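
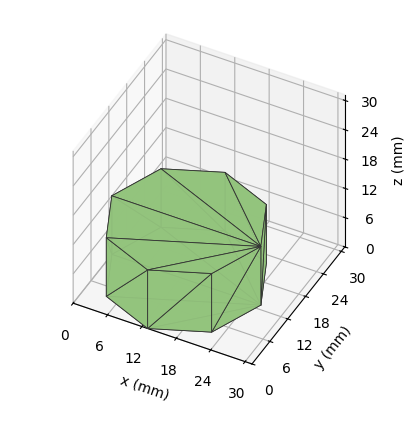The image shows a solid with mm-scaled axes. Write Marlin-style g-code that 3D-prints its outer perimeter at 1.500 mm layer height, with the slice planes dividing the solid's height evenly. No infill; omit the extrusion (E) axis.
Reading the render: the shape is a regular 8-sided prism (a cylinder approximated with 8 flat sides), circumscribed radius ≈ 13 mm, height ≈ 12 mm (dimensions read to the nearest mm from the axis ticks). For the g-code, the solid's height is divided into equal slices at the stated Δz and each level perimeter traced with G1 moves after a G0 lift.

; perimeter-only toolpath
G21 ; units = mm
G90 ; absolute positioning
G28 ; home
; layer 1
G0 Z1.500
G0 X26.000 Y13.000
G1 X22.192 Y22.192
G1 X13.000 Y26.000
G1 X3.808 Y22.192
G1 X0.000 Y13.000
G1 X3.808 Y3.808
G1 X13.000 Y0.000
G1 X22.192 Y3.808
G1 X26.000 Y13.000
; layer 2
G0 Z3.000
G0 X26.000 Y13.000
G1 X22.192 Y22.192
G1 X13.000 Y26.000
G1 X3.808 Y22.192
G1 X0.000 Y13.000
G1 X3.808 Y3.808
G1 X13.000 Y0.000
G1 X22.192 Y3.808
G1 X26.000 Y13.000
; layer 3
G0 Z4.500
G0 X26.000 Y13.000
G1 X22.192 Y22.192
G1 X13.000 Y26.000
G1 X3.808 Y22.192
G1 X0.000 Y13.000
G1 X3.808 Y3.808
G1 X13.000 Y0.000
G1 X22.192 Y3.808
G1 X26.000 Y13.000
; layer 4
G0 Z6.000
G0 X26.000 Y13.000
G1 X22.192 Y22.192
G1 X13.000 Y26.000
G1 X3.808 Y22.192
G1 X0.000 Y13.000
G1 X3.808 Y3.808
G1 X13.000 Y0.000
G1 X22.192 Y3.808
G1 X26.000 Y13.000
; layer 5
G0 Z7.500
G0 X26.000 Y13.000
G1 X22.192 Y22.192
G1 X13.000 Y26.000
G1 X3.808 Y22.192
G1 X0.000 Y13.000
G1 X3.808 Y3.808
G1 X13.000 Y0.000
G1 X22.192 Y3.808
G1 X26.000 Y13.000
; layer 6
G0 Z9.000
G0 X26.000 Y13.000
G1 X22.192 Y22.192
G1 X13.000 Y26.000
G1 X3.808 Y22.192
G1 X0.000 Y13.000
G1 X3.808 Y3.808
G1 X13.000 Y0.000
G1 X22.192 Y3.808
G1 X26.000 Y13.000
; layer 7
G0 Z10.500
G0 X26.000 Y13.000
G1 X22.192 Y22.192
G1 X13.000 Y26.000
G1 X3.808 Y22.192
G1 X0.000 Y13.000
G1 X3.808 Y3.808
G1 X13.000 Y0.000
G1 X22.192 Y3.808
G1 X26.000 Y13.000
; layer 8
G0 Z12.000
G0 X26.000 Y13.000
G1 X22.192 Y22.192
G1 X13.000 Y26.000
G1 X3.808 Y22.192
G1 X0.000 Y13.000
G1 X3.808 Y3.808
G1 X13.000 Y0.000
G1 X22.192 Y3.808
G1 X26.000 Y13.000
M2 ; end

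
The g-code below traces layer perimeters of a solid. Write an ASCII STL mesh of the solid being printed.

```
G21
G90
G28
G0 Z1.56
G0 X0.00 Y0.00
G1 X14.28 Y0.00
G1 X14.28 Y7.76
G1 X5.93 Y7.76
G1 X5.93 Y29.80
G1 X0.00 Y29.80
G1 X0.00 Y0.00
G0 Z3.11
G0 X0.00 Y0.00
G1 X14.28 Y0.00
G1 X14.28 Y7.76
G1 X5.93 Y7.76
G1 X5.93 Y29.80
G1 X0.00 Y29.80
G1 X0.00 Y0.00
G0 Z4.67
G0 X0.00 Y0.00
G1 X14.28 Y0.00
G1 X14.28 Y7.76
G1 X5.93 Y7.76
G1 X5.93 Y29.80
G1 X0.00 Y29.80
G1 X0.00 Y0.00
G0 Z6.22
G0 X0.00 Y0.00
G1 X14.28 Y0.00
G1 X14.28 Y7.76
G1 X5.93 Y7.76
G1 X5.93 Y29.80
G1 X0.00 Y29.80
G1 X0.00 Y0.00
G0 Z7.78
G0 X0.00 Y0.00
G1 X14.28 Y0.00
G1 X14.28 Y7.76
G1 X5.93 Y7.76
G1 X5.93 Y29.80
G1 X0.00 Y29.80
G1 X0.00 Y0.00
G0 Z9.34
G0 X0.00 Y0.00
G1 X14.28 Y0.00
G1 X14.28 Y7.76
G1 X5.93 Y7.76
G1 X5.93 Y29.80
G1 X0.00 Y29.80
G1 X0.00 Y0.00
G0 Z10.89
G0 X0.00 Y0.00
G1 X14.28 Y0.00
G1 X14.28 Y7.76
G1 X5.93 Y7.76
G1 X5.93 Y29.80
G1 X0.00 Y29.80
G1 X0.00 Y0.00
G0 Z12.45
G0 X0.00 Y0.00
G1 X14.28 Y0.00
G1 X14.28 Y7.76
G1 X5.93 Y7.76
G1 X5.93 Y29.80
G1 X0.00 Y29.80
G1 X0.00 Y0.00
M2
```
solid part
  facet normal 0.0000 0.0000 -1.0000
    outer loop
      vertex 14.28 7.76 0.00
      vertex 14.28 0.00 0.00
      vertex 0.00 0.00 0.00
    endloop
  endfacet
  facet normal 0.0000 0.0000 -1.0000
    outer loop
      vertex 5.93 7.76 0.00
      vertex 14.28 7.76 0.00
      vertex 0.00 0.00 0.00
    endloop
  endfacet
  facet normal 0.0000 0.0000 -1.0000
    outer loop
      vertex 5.93 29.80 0.00
      vertex 5.93 7.76 0.00
      vertex 0.00 0.00 0.00
    endloop
  endfacet
  facet normal 0.0000 0.0000 -1.0000
    outer loop
      vertex 0.00 29.80 0.00
      vertex 5.93 29.80 0.00
      vertex 0.00 0.00 0.00
    endloop
  endfacet
  facet normal 0.0000 0.0000 1.0000
    outer loop
      vertex 0.00 0.00 12.45
      vertex 14.28 0.00 12.45
      vertex 14.28 7.76 12.45
    endloop
  endfacet
  facet normal 0.0000 0.0000 1.0000
    outer loop
      vertex 0.00 0.00 12.45
      vertex 14.28 7.76 12.45
      vertex 5.93 7.76 12.45
    endloop
  endfacet
  facet normal 0.0000 0.0000 1.0000
    outer loop
      vertex 0.00 0.00 12.45
      vertex 5.93 7.76 12.45
      vertex 5.93 29.80 12.45
    endloop
  endfacet
  facet normal 0.0000 0.0000 1.0000
    outer loop
      vertex 0.00 0.00 12.45
      vertex 5.93 29.80 12.45
      vertex 0.00 29.80 12.45
    endloop
  endfacet
  facet normal 0.0000 -1.0000 0.0000
    outer loop
      vertex 0.00 0.00 0.00
      vertex 14.28 0.00 0.00
      vertex 14.28 0.00 12.45
    endloop
  endfacet
  facet normal 0.0000 -1.0000 0.0000
    outer loop
      vertex 0.00 0.00 0.00
      vertex 14.28 0.00 12.45
      vertex 0.00 0.00 12.45
    endloop
  endfacet
  facet normal 1.0000 0.0000 0.0000
    outer loop
      vertex 14.28 0.00 0.00
      vertex 14.28 7.76 0.00
      vertex 14.28 7.76 12.45
    endloop
  endfacet
  facet normal 1.0000 0.0000 0.0000
    outer loop
      vertex 14.28 0.00 0.00
      vertex 14.28 7.76 12.45
      vertex 14.28 0.00 12.45
    endloop
  endfacet
  facet normal 0.0000 1.0000 0.0000
    outer loop
      vertex 14.28 7.76 0.00
      vertex 5.93 7.76 0.00
      vertex 5.93 7.76 12.45
    endloop
  endfacet
  facet normal 0.0000 1.0000 0.0000
    outer loop
      vertex 14.28 7.76 0.00
      vertex 5.93 7.76 12.45
      vertex 14.28 7.76 12.45
    endloop
  endfacet
  facet normal 1.0000 0.0000 0.0000
    outer loop
      vertex 5.93 7.76 0.00
      vertex 5.93 29.80 0.00
      vertex 5.93 29.80 12.45
    endloop
  endfacet
  facet normal 1.0000 0.0000 0.0000
    outer loop
      vertex 5.93 7.76 0.00
      vertex 5.93 29.80 12.45
      vertex 5.93 7.76 12.45
    endloop
  endfacet
  facet normal 0.0000 1.0000 0.0000
    outer loop
      vertex 5.93 29.80 0.00
      vertex 0.00 29.80 0.00
      vertex 0.00 29.80 12.45
    endloop
  endfacet
  facet normal 0.0000 1.0000 0.0000
    outer loop
      vertex 5.93 29.80 0.00
      vertex 0.00 29.80 12.45
      vertex 5.93 29.80 12.45
    endloop
  endfacet
  facet normal -1.0000 0.0000 0.0000
    outer loop
      vertex 0.00 29.80 0.00
      vertex 0.00 0.00 0.00
      vertex 0.00 0.00 12.45
    endloop
  endfacet
  facet normal -1.0000 0.0000 0.0000
    outer loop
      vertex 0.00 29.80 0.00
      vertex 0.00 0.00 12.45
      vertex 0.00 29.80 12.45
    endloop
  endfacet
endsolid part

The G0 Z moves step by Δz≈1.56 mm. Every layer's G1 loop is the same polygon, so the solid is a straight extrusion of it from z=0 to z≈12.4. Closing with flat bottom and top caps and triangulating gives 20 facets — an L-shaped prism: outer 14.3 × 29.8 mm, arm thicknesses ≈ 7.76 mm (horizontal) and 5.93 mm (vertical), extruded 12.4 mm in z.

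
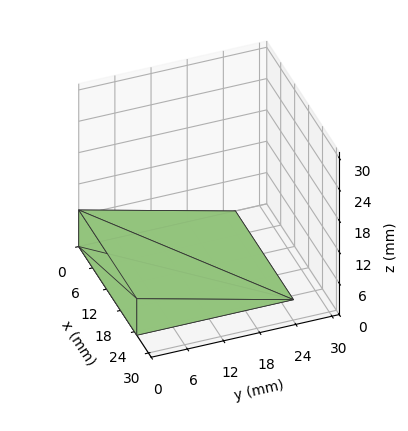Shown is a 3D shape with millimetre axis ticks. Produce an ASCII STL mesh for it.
Reading the render: the shape is a wedge (ramp): 25 × 26 mm base, rising to 7 mm along the y=0 edge and sloping linearly to z=0 at y=26 (dimensions read to the nearest mm from the axis ticks). For the STL, each face is triangulated and given an outward normal.

solid part
  facet normal 0.0000 0.0000 -1.0000
    outer loop
      vertex 25.0 26.0 0.0
      vertex 25.0 0.0 0.0
      vertex 0.0 0.0 0.0
    endloop
  endfacet
  facet normal 0.0000 0.0000 -1.0000
    outer loop
      vertex 0.0 26.0 0.0
      vertex 25.0 26.0 0.0
      vertex 0.0 0.0 0.0
    endloop
  endfacet
  facet normal 0.0000 -1.0000 0.0000
    outer loop
      vertex 0.0 0.0 0.0
      vertex 25.0 0.0 0.0
      vertex 25.0 0.0 7.0
    endloop
  endfacet
  facet normal 0.0000 -1.0000 0.0000
    outer loop
      vertex 0.0 0.0 0.0
      vertex 25.0 0.0 7.0
      vertex 0.0 0.0 7.0
    endloop
  endfacet
  facet normal 0.0000 0.2600 0.9656
    outer loop
      vertex 0.0 0.0 7.0
      vertex 25.0 0.0 7.0
      vertex 25.0 26.0 0.0
    endloop
  endfacet
  facet normal 0.0000 0.2600 0.9656
    outer loop
      vertex 0.0 0.0 7.0
      vertex 25.0 26.0 0.0
      vertex 0.0 26.0 0.0
    endloop
  endfacet
  facet normal -1.0000 0.0000 0.0000
    outer loop
      vertex 0.0 0.0 7.0
      vertex 0.0 26.0 0.0
      vertex 0.0 0.0 0.0
    endloop
  endfacet
  facet normal 1.0000 0.0000 0.0000
    outer loop
      vertex 25.0 0.0 0.0
      vertex 25.0 26.0 0.0
      vertex 25.0 0.0 7.0
    endloop
  endfacet
endsolid part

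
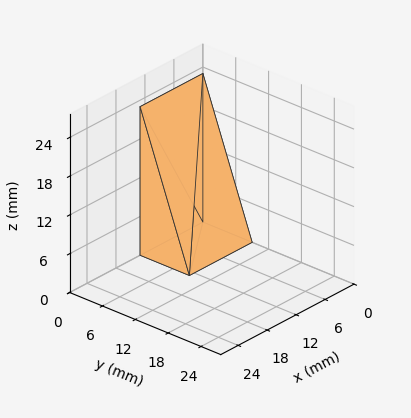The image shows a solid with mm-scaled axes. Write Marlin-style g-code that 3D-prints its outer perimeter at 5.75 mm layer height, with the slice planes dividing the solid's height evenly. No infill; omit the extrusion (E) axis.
Reading the render: the shape is a wedge (ramp): 13 × 9 mm base, rising to 23 mm along the y=0 edge and sloping linearly to z=0 at y=9 (dimensions read to the nearest mm from the axis ticks). For the g-code, the solid's height is divided into equal slices at the stated Δz and each level perimeter traced with G1 moves after a G0 lift.

; perimeter-only toolpath
G21 ; units = mm
G90 ; absolute positioning
G28 ; home
; layer 1
G0 Z5.75
G0 X0.00 Y0.00
G1 X13.00 Y0.00
G1 X13.00 Y6.75
G1 X0.00 Y6.75
G1 X0.00 Y0.00
; layer 2
G0 Z11.50
G0 X0.00 Y0.00
G1 X13.00 Y0.00
G1 X13.00 Y4.50
G1 X0.00 Y4.50
G1 X0.00 Y0.00
; layer 3
G0 Z17.25
G0 X0.00 Y0.00
G1 X13.00 Y0.00
G1 X13.00 Y2.25
G1 X0.00 Y2.25
G1 X0.00 Y0.00
M2 ; end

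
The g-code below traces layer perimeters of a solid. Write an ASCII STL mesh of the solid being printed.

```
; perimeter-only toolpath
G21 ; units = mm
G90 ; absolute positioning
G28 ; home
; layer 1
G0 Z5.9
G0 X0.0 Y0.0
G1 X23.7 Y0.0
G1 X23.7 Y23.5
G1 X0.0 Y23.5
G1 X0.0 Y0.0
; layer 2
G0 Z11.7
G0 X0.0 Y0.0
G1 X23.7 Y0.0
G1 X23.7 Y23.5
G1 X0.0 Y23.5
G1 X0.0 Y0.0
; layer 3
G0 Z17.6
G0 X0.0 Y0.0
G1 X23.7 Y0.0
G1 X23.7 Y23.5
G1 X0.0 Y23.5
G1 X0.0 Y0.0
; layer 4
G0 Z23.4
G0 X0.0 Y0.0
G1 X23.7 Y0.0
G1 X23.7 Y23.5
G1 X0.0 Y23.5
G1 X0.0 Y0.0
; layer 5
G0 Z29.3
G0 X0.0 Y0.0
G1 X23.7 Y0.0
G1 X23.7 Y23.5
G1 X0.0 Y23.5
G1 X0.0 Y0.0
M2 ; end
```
solid part
  facet normal 0.0000 0.0000 -1.0000
    outer loop
      vertex 23.7 23.5 0.0
      vertex 23.7 0.0 0.0
      vertex 0.0 0.0 0.0
    endloop
  endfacet
  facet normal 0.0000 0.0000 -1.0000
    outer loop
      vertex 0.0 23.5 0.0
      vertex 23.7 23.5 0.0
      vertex 0.0 0.0 0.0
    endloop
  endfacet
  facet normal 0.0000 0.0000 1.0000
    outer loop
      vertex 0.0 0.0 29.3
      vertex 23.7 0.0 29.3
      vertex 23.7 23.5 29.3
    endloop
  endfacet
  facet normal 0.0000 0.0000 1.0000
    outer loop
      vertex 0.0 0.0 29.3
      vertex 23.7 23.5 29.3
      vertex 0.0 23.5 29.3
    endloop
  endfacet
  facet normal 0.0000 -1.0000 0.0000
    outer loop
      vertex 0.0 0.0 0.0
      vertex 23.7 0.0 0.0
      vertex 23.7 0.0 29.3
    endloop
  endfacet
  facet normal 0.0000 -1.0000 0.0000
    outer loop
      vertex 0.0 0.0 0.0
      vertex 23.7 0.0 29.3
      vertex 0.0 0.0 29.3
    endloop
  endfacet
  facet normal 0.0000 1.0000 0.0000
    outer loop
      vertex 23.7 23.5 29.3
      vertex 23.7 23.5 0.0
      vertex 0.0 23.5 0.0
    endloop
  endfacet
  facet normal 0.0000 1.0000 0.0000
    outer loop
      vertex 0.0 23.5 29.3
      vertex 23.7 23.5 29.3
      vertex 0.0 23.5 0.0
    endloop
  endfacet
  facet normal -1.0000 0.0000 0.0000
    outer loop
      vertex 0.0 23.5 29.3
      vertex 0.0 23.5 0.0
      vertex 0.0 0.0 0.0
    endloop
  endfacet
  facet normal -1.0000 0.0000 0.0000
    outer loop
      vertex 0.0 0.0 29.3
      vertex 0.0 23.5 29.3
      vertex 0.0 0.0 0.0
    endloop
  endfacet
  facet normal 1.0000 0.0000 0.0000
    outer loop
      vertex 23.7 0.0 0.0
      vertex 23.7 23.5 0.0
      vertex 23.7 23.5 29.3
    endloop
  endfacet
  facet normal 1.0000 0.0000 0.0000
    outer loop
      vertex 23.7 0.0 0.0
      vertex 23.7 23.5 29.3
      vertex 23.7 0.0 29.3
    endloop
  endfacet
endsolid part

The G0 Z moves step by Δz≈5.9 mm. Every layer's G1 loop is the same polygon, so the solid is a straight extrusion of it from z=0 to z≈29.3. Closing with flat bottom and top caps and triangulating gives 12 facets — a rectangular box, roughly 23.7 × 23.5 mm footprint and 29.3 mm tall.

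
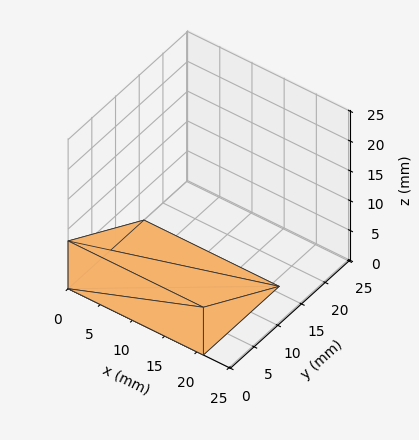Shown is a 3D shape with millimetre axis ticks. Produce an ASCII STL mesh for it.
Reading the render: the shape is a wedge (ramp): 21 × 16 mm base, rising to 8 mm along the y=0 edge and sloping linearly to z=0 at y=16 (dimensions read to the nearest mm from the axis ticks). For the STL, each face is triangulated and given an outward normal.

solid part
  facet normal 0.0000 0.0000 -1.0000
    outer loop
      vertex 21.00 16.00 0.00
      vertex 21.00 0.00 0.00
      vertex 0.00 0.00 0.00
    endloop
  endfacet
  facet normal 0.0000 0.0000 -1.0000
    outer loop
      vertex 0.00 16.00 0.00
      vertex 21.00 16.00 0.00
      vertex 0.00 0.00 0.00
    endloop
  endfacet
  facet normal 0.0000 -1.0000 0.0000
    outer loop
      vertex 0.00 0.00 0.00
      vertex 21.00 0.00 0.00
      vertex 21.00 0.00 8.00
    endloop
  endfacet
  facet normal 0.0000 -1.0000 0.0000
    outer loop
      vertex 0.00 0.00 0.00
      vertex 21.00 0.00 8.00
      vertex 0.00 0.00 8.00
    endloop
  endfacet
  facet normal 0.0000 0.4472 0.8944
    outer loop
      vertex 0.00 0.00 8.00
      vertex 21.00 0.00 8.00
      vertex 21.00 16.00 0.00
    endloop
  endfacet
  facet normal 0.0000 0.4472 0.8944
    outer loop
      vertex 0.00 0.00 8.00
      vertex 21.00 16.00 0.00
      vertex 0.00 16.00 0.00
    endloop
  endfacet
  facet normal -1.0000 0.0000 0.0000
    outer loop
      vertex 0.00 0.00 8.00
      vertex 0.00 16.00 0.00
      vertex 0.00 0.00 0.00
    endloop
  endfacet
  facet normal 1.0000 0.0000 0.0000
    outer loop
      vertex 21.00 0.00 0.00
      vertex 21.00 16.00 0.00
      vertex 21.00 0.00 8.00
    endloop
  endfacet
endsolid part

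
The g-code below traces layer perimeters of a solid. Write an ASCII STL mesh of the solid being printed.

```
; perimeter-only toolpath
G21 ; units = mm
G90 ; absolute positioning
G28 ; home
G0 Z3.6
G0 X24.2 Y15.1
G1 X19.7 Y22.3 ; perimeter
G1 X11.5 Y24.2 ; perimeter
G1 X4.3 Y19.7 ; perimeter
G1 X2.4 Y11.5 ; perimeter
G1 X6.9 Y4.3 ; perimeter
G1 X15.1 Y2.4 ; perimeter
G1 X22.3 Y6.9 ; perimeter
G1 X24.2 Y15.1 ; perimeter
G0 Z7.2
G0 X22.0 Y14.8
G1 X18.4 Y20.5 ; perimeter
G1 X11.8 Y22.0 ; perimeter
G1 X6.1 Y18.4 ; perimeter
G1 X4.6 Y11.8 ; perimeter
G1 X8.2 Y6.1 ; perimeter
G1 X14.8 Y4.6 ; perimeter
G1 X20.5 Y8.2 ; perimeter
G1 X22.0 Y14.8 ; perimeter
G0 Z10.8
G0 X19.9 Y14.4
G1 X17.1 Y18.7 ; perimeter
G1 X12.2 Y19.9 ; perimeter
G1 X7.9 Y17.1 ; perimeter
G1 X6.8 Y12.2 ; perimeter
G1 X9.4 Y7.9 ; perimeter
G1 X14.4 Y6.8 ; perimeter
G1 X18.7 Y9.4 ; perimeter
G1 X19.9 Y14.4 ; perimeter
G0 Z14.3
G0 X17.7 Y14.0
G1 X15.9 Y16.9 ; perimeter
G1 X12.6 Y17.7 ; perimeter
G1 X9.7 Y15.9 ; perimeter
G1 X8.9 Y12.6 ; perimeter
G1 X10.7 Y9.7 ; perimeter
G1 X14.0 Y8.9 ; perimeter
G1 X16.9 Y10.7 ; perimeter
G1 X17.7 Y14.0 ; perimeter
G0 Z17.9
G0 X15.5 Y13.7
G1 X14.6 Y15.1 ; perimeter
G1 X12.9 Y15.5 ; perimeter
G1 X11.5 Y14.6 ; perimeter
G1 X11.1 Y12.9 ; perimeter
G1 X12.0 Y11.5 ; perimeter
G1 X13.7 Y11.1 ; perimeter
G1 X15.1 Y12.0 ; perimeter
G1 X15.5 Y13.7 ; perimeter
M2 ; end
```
solid part
  facet normal 0.0000 0.0000 -1.0000
    outer loop
      vertex 11.1 26.4 0.0
      vertex 21.0 24.1 0.0
      vertex 26.4 15.5 0.0
    endloop
  endfacet
  facet normal 0.0000 0.0000 -1.0000
    outer loop
      vertex 2.5 21.0 0.0
      vertex 11.1 26.4 0.0
      vertex 26.4 15.5 0.0
    endloop
  endfacet
  facet normal 0.0000 0.0000 -1.0000
    outer loop
      vertex 0.2 11.1 0.0
      vertex 2.5 21.0 0.0
      vertex 26.4 15.5 0.0
    endloop
  endfacet
  facet normal 0.0000 0.0000 -1.0000
    outer loop
      vertex 5.6 2.5 0.0
      vertex 0.2 11.1 0.0
      vertex 26.4 15.5 0.0
    endloop
  endfacet
  facet normal 0.0000 0.0000 -1.0000
    outer loop
      vertex 15.5 0.2 0.0
      vertex 5.6 2.5 0.0
      vertex 26.4 15.5 0.0
    endloop
  endfacet
  facet normal 0.0000 0.0000 -1.0000
    outer loop
      vertex 24.1 5.6 0.0
      vertex 15.5 0.2 0.0
      vertex 26.4 15.5 0.0
    endloop
  endfacet
  facet normal 0.7356 0.4619 0.4955
    outer loop
      vertex 26.4 15.5 0.0
      vertex 21.0 24.1 0.0
      vertex 13.3 13.3 21.5
    endloop
  endfacet
  facet normal 0.1966 0.8461 0.4954
    outer loop
      vertex 21.0 24.1 0.0
      vertex 11.1 26.4 0.0
      vertex 13.3 13.3 21.5
    endloop
  endfacet
  facet normal -0.4619 0.7356 0.4955
    outer loop
      vertex 11.1 26.4 0.0
      vertex 2.5 21.0 0.0
      vertex 13.3 13.3 21.5
    endloop
  endfacet
  facet normal -0.8461 0.1966 0.4954
    outer loop
      vertex 2.5 21.0 0.0
      vertex 0.2 11.1 0.0
      vertex 13.3 13.3 21.5
    endloop
  endfacet
  facet normal -0.7356 -0.4619 0.4955
    outer loop
      vertex 0.2 11.1 0.0
      vertex 5.6 2.5 0.0
      vertex 13.3 13.3 21.5
    endloop
  endfacet
  facet normal -0.1966 -0.8461 0.4954
    outer loop
      vertex 5.6 2.5 0.0
      vertex 15.5 0.2 0.0
      vertex 13.3 13.3 21.5
    endloop
  endfacet
  facet normal 0.4619 -0.7356 0.4955
    outer loop
      vertex 15.5 0.2 0.0
      vertex 24.1 5.6 0.0
      vertex 13.3 13.3 21.5
    endloop
  endfacet
  facet normal 0.8461 -0.1966 0.4954
    outer loop
      vertex 24.1 5.6 0.0
      vertex 26.4 15.5 0.0
      vertex 13.3 13.3 21.5
    endloop
  endfacet
endsolid part

The G0 Z moves step by Δz≈3.6 mm. The G1 loops shrink linearly with z, so the solid tapers from its base footprint up to z≈21.5. Closing with a flat bottom cap and the tapered top and triangulating gives 14 facets — a regular 8-sided pyramid, base circumscribed radius ≈ 13.3 mm, apex at z ≈ 21.5 mm.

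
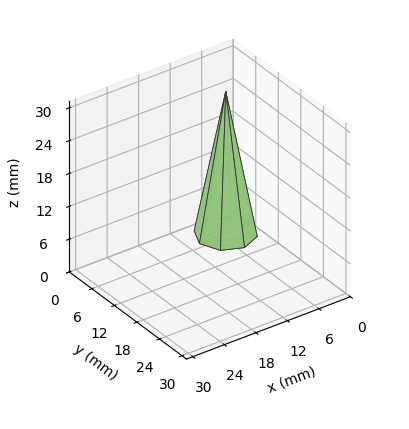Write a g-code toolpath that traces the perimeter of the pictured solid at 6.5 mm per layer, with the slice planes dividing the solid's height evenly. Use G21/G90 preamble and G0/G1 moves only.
Reading the render: the shape is a regular 8-sided pyramid, base circumscribed radius ≈ 5 mm, apex at z ≈ 26 mm (dimensions read to the nearest mm from the axis ticks). For the g-code, the solid's height is divided into equal slices at the stated Δz and each level perimeter traced with G1 moves after a G0 lift.

; perimeter-only toolpath
G21 ; units = mm
G90 ; absolute positioning
G28 ; home
; layer 1
G0 Z6.5
G0 X8.8 Y5.0
G1 X7.6 Y7.6
G1 X5.0 Y8.8
G1 X2.4 Y7.6
G1 X1.2 Y5.0
G1 X2.4 Y2.4
G1 X5.0 Y1.2
G1 X7.6 Y2.4
G1 X8.8 Y5.0
; layer 2
G0 Z13.0
G0 X7.5 Y5.0
G1 X6.8 Y6.8
G1 X5.0 Y7.5
G1 X3.2 Y6.8
G1 X2.5 Y5.0
G1 X3.2 Y3.2
G1 X5.0 Y2.5
G1 X6.8 Y3.2
G1 X7.5 Y5.0
; layer 3
G0 Z19.5
G0 X6.2 Y5.0
G1 X5.9 Y5.9
G1 X5.0 Y6.2
G1 X4.1 Y5.9
G1 X3.8 Y5.0
G1 X4.1 Y4.1
G1 X5.0 Y3.8
G1 X5.9 Y4.1
G1 X6.2 Y5.0
M2 ; end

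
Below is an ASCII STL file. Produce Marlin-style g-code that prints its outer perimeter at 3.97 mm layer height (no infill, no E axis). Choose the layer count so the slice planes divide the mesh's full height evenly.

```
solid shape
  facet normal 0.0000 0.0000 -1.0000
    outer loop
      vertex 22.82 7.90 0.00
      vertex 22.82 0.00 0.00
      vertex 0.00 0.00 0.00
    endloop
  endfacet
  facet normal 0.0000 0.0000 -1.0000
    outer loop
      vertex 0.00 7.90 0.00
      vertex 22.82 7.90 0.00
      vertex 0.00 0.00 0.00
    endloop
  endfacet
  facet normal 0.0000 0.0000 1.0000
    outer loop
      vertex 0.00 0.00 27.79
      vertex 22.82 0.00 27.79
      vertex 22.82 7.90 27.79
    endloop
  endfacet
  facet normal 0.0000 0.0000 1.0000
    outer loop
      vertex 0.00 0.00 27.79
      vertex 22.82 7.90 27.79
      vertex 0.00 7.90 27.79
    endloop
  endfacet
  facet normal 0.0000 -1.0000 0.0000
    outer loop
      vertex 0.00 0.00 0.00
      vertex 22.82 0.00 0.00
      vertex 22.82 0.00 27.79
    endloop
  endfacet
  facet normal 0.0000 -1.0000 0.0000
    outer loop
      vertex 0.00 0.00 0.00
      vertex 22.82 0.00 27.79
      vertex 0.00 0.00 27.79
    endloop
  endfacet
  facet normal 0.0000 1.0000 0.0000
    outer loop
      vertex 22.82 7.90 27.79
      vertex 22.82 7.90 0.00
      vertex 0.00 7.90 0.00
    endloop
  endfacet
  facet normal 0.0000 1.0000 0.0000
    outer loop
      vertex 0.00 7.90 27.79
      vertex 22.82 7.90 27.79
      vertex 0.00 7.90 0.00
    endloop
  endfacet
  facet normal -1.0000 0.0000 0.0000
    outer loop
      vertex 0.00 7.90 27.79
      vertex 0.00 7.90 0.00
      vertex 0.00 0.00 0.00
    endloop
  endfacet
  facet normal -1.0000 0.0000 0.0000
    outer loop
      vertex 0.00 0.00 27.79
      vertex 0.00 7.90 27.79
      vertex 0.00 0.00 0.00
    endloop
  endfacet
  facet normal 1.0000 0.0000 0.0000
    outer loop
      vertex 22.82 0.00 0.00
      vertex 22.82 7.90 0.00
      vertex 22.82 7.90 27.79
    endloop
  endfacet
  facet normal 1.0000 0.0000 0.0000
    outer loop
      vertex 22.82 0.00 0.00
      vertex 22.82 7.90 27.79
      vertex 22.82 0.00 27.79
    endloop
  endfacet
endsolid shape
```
; perimeter-only toolpath
G21 ; units = mm
G90 ; absolute positioning
G28 ; home
; layer 1
G0 Z3.97
G0 X0.00 Y0.00
G1 X22.82 Y0.00
G1 X22.82 Y7.90
G1 X0.00 Y7.90
G1 X0.00 Y0.00
; layer 2
G0 Z7.94
G0 X0.00 Y0.00
G1 X22.82 Y0.00
G1 X22.82 Y7.90
G1 X0.00 Y7.90
G1 X0.00 Y0.00
; layer 3
G0 Z11.91
G0 X0.00 Y0.00
G1 X22.82 Y0.00
G1 X22.82 Y7.90
G1 X0.00 Y7.90
G1 X0.00 Y0.00
; layer 4
G0 Z15.88
G0 X0.00 Y0.00
G1 X22.82 Y0.00
G1 X22.82 Y7.90
G1 X0.00 Y7.90
G1 X0.00 Y0.00
; layer 5
G0 Z19.85
G0 X0.00 Y0.00
G1 X22.82 Y0.00
G1 X22.82 Y7.90
G1 X0.00 Y7.90
G1 X0.00 Y0.00
; layer 6
G0 Z23.82
G0 X0.00 Y0.00
G1 X22.82 Y0.00
G1 X22.82 Y7.90
G1 X0.00 Y7.90
G1 X0.00 Y0.00
; layer 7
G0 Z27.79
G0 X0.00 Y0.00
G1 X22.82 Y0.00
G1 X22.82 Y7.90
G1 X0.00 Y7.90
G1 X0.00 Y0.00
M2 ; end

The solid is a rectangular box, roughly 22.8 × 7.9 mm footprint and 27.8 mm tall. Slicing at Δz = 3.97 mm — 7 equal slices spanning the solid's height, so layer i sits at z = i·h/7 — gives 7 non-empty perimeters. Each is a 4-segment closed polygon; G0 lifts to the layer z and rapids to the start vertex, then G1 traces the edges.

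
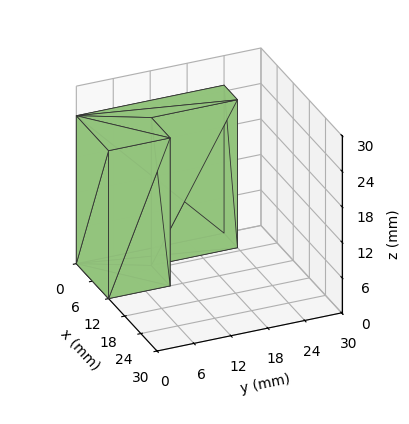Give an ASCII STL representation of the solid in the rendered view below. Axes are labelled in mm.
Reading the render: the shape is an L-shaped prism: outer 12 × 24 mm, arm thicknesses ≈ 10 mm (horizontal) and 5 mm (vertical), extruded 25 mm in z (dimensions read to the nearest mm from the axis ticks). For the STL, each face is triangulated and given an outward normal.

solid part
  facet normal 0.0000 0.0000 -1.0000
    outer loop
      vertex 12.000 10.000 0.000
      vertex 12.000 0.000 0.000
      vertex 0.000 0.000 0.000
    endloop
  endfacet
  facet normal 0.0000 0.0000 -1.0000
    outer loop
      vertex 5.000 10.000 0.000
      vertex 12.000 10.000 0.000
      vertex 0.000 0.000 0.000
    endloop
  endfacet
  facet normal 0.0000 0.0000 -1.0000
    outer loop
      vertex 5.000 24.000 0.000
      vertex 5.000 10.000 0.000
      vertex 0.000 0.000 0.000
    endloop
  endfacet
  facet normal 0.0000 0.0000 -1.0000
    outer loop
      vertex 0.000 24.000 0.000
      vertex 5.000 24.000 0.000
      vertex 0.000 0.000 0.000
    endloop
  endfacet
  facet normal 0.0000 0.0000 1.0000
    outer loop
      vertex 0.000 0.000 25.000
      vertex 12.000 0.000 25.000
      vertex 12.000 10.000 25.000
    endloop
  endfacet
  facet normal 0.0000 0.0000 1.0000
    outer loop
      vertex 0.000 0.000 25.000
      vertex 12.000 10.000 25.000
      vertex 5.000 10.000 25.000
    endloop
  endfacet
  facet normal 0.0000 0.0000 1.0000
    outer loop
      vertex 0.000 0.000 25.000
      vertex 5.000 10.000 25.000
      vertex 5.000 24.000 25.000
    endloop
  endfacet
  facet normal 0.0000 0.0000 1.0000
    outer loop
      vertex 0.000 0.000 25.000
      vertex 5.000 24.000 25.000
      vertex 0.000 24.000 25.000
    endloop
  endfacet
  facet normal 0.0000 -1.0000 0.0000
    outer loop
      vertex 0.000 0.000 0.000
      vertex 12.000 0.000 0.000
      vertex 12.000 0.000 25.000
    endloop
  endfacet
  facet normal 0.0000 -1.0000 0.0000
    outer loop
      vertex 0.000 0.000 0.000
      vertex 12.000 0.000 25.000
      vertex 0.000 0.000 25.000
    endloop
  endfacet
  facet normal 1.0000 0.0000 0.0000
    outer loop
      vertex 12.000 0.000 0.000
      vertex 12.000 10.000 0.000
      vertex 12.000 10.000 25.000
    endloop
  endfacet
  facet normal 1.0000 0.0000 0.0000
    outer loop
      vertex 12.000 0.000 0.000
      vertex 12.000 10.000 25.000
      vertex 12.000 0.000 25.000
    endloop
  endfacet
  facet normal 0.0000 1.0000 0.0000
    outer loop
      vertex 12.000 10.000 0.000
      vertex 5.000 10.000 0.000
      vertex 5.000 10.000 25.000
    endloop
  endfacet
  facet normal 0.0000 1.0000 0.0000
    outer loop
      vertex 12.000 10.000 0.000
      vertex 5.000 10.000 25.000
      vertex 12.000 10.000 25.000
    endloop
  endfacet
  facet normal 1.0000 0.0000 0.0000
    outer loop
      vertex 5.000 10.000 0.000
      vertex 5.000 24.000 0.000
      vertex 5.000 24.000 25.000
    endloop
  endfacet
  facet normal 1.0000 0.0000 0.0000
    outer loop
      vertex 5.000 10.000 0.000
      vertex 5.000 24.000 25.000
      vertex 5.000 10.000 25.000
    endloop
  endfacet
  facet normal 0.0000 1.0000 0.0000
    outer loop
      vertex 5.000 24.000 0.000
      vertex 0.000 24.000 0.000
      vertex 0.000 24.000 25.000
    endloop
  endfacet
  facet normal 0.0000 1.0000 0.0000
    outer loop
      vertex 5.000 24.000 0.000
      vertex 0.000 24.000 25.000
      vertex 5.000 24.000 25.000
    endloop
  endfacet
  facet normal -1.0000 0.0000 0.0000
    outer loop
      vertex 0.000 24.000 0.000
      vertex 0.000 0.000 0.000
      vertex 0.000 0.000 25.000
    endloop
  endfacet
  facet normal -1.0000 0.0000 0.0000
    outer loop
      vertex 0.000 24.000 0.000
      vertex 0.000 0.000 25.000
      vertex 0.000 24.000 25.000
    endloop
  endfacet
endsolid part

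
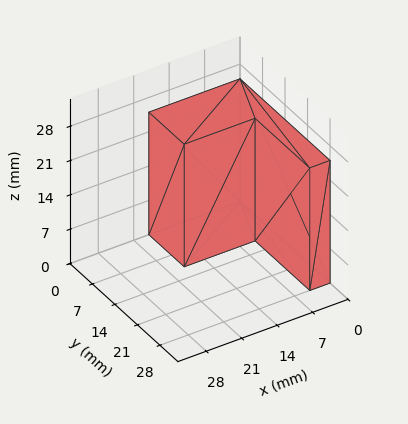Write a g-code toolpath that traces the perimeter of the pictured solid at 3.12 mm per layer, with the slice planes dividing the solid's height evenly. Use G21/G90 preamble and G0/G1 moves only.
Reading the render: the shape is an L-shaped prism: outer 18 × 28 mm, arm thicknesses ≈ 11 mm (horizontal) and 4 mm (vertical), extruded 25 mm in z (dimensions read to the nearest mm from the axis ticks). For the g-code, the solid's height is divided into equal slices at the stated Δz and each level perimeter traced with G1 moves after a G0 lift.

; perimeter-only toolpath
G21 ; units = mm
G90 ; absolute positioning
G28 ; home
; layer 1
G0 Z3.12
G0 X0.00 Y0.00
G1 X18.00 Y0.00
G1 X18.00 Y11.00
G1 X4.00 Y11.00
G1 X4.00 Y28.00
G1 X0.00 Y28.00
G1 X0.00 Y0.00
; layer 2
G0 Z6.25
G0 X0.00 Y0.00
G1 X18.00 Y0.00
G1 X18.00 Y11.00
G1 X4.00 Y11.00
G1 X4.00 Y28.00
G1 X0.00 Y28.00
G1 X0.00 Y0.00
; layer 3
G0 Z9.38
G0 X0.00 Y0.00
G1 X18.00 Y0.00
G1 X18.00 Y11.00
G1 X4.00 Y11.00
G1 X4.00 Y28.00
G1 X0.00 Y28.00
G1 X0.00 Y0.00
; layer 4
G0 Z12.50
G0 X0.00 Y0.00
G1 X18.00 Y0.00
G1 X18.00 Y11.00
G1 X4.00 Y11.00
G1 X4.00 Y28.00
G1 X0.00 Y28.00
G1 X0.00 Y0.00
; layer 5
G0 Z15.62
G0 X0.00 Y0.00
G1 X18.00 Y0.00
G1 X18.00 Y11.00
G1 X4.00 Y11.00
G1 X4.00 Y28.00
G1 X0.00 Y28.00
G1 X0.00 Y0.00
; layer 6
G0 Z18.75
G0 X0.00 Y0.00
G1 X18.00 Y0.00
G1 X18.00 Y11.00
G1 X4.00 Y11.00
G1 X4.00 Y28.00
G1 X0.00 Y28.00
G1 X0.00 Y0.00
; layer 7
G0 Z21.88
G0 X0.00 Y0.00
G1 X18.00 Y0.00
G1 X18.00 Y11.00
G1 X4.00 Y11.00
G1 X4.00 Y28.00
G1 X0.00 Y28.00
G1 X0.00 Y0.00
; layer 8
G0 Z25.00
G0 X0.00 Y0.00
G1 X18.00 Y0.00
G1 X18.00 Y11.00
G1 X4.00 Y11.00
G1 X4.00 Y28.00
G1 X0.00 Y28.00
G1 X0.00 Y0.00
M2 ; end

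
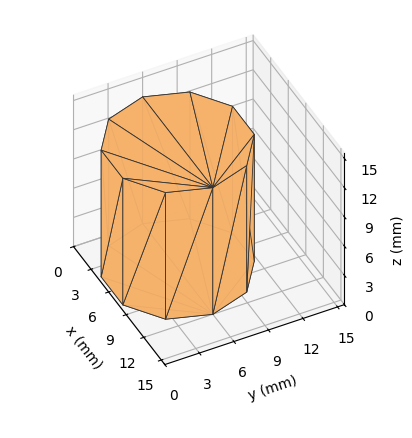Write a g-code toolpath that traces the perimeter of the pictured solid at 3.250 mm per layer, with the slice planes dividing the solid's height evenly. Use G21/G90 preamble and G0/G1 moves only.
Reading the render: the shape is a regular 10-sided prism (a cylinder approximated with 10 flat sides), circumscribed radius ≈ 6 mm, height ≈ 13 mm (dimensions read to the nearest mm from the axis ticks). For the g-code, the solid's height is divided into equal slices at the stated Δz and each level perimeter traced with G1 moves after a G0 lift.

; perimeter-only toolpath
G21 ; units = mm
G90 ; absolute positioning
G28 ; home
; layer 1
G0 Z3.250
G0 X12.000 Y6.000
G1 X10.854 Y9.527
G1 X7.854 Y11.706
G1 X4.146 Y11.706
G1 X1.146 Y9.527
G1 X0.000 Y6.000
G1 X1.146 Y2.473
G1 X4.146 Y0.294
G1 X7.854 Y0.294
G1 X10.854 Y2.473
G1 X12.000 Y6.000
; layer 2
G0 Z6.500
G0 X12.000 Y6.000
G1 X10.854 Y9.527
G1 X7.854 Y11.706
G1 X4.146 Y11.706
G1 X1.146 Y9.527
G1 X0.000 Y6.000
G1 X1.146 Y2.473
G1 X4.146 Y0.294
G1 X7.854 Y0.294
G1 X10.854 Y2.473
G1 X12.000 Y6.000
; layer 3
G0 Z9.750
G0 X12.000 Y6.000
G1 X10.854 Y9.527
G1 X7.854 Y11.706
G1 X4.146 Y11.706
G1 X1.146 Y9.527
G1 X0.000 Y6.000
G1 X1.146 Y2.473
G1 X4.146 Y0.294
G1 X7.854 Y0.294
G1 X10.854 Y2.473
G1 X12.000 Y6.000
; layer 4
G0 Z13.000
G0 X12.000 Y6.000
G1 X10.854 Y9.527
G1 X7.854 Y11.706
G1 X4.146 Y11.706
G1 X1.146 Y9.527
G1 X0.000 Y6.000
G1 X1.146 Y2.473
G1 X4.146 Y0.294
G1 X7.854 Y0.294
G1 X10.854 Y2.473
G1 X12.000 Y6.000
M2 ; end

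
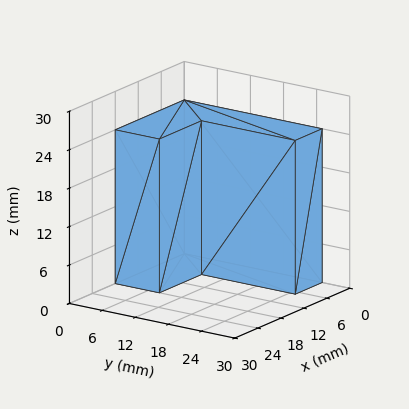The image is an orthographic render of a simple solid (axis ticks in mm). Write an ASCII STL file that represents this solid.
Reading the render: the shape is an L-shaped prism: outer 18 × 25 mm, arm thicknesses ≈ 8 mm (horizontal) and 7 mm (vertical), extruded 24 mm in z (dimensions read to the nearest mm from the axis ticks). For the STL, each face is triangulated and given an outward normal.

solid part
  facet normal 0.0000 0.0000 -1.0000
    outer loop
      vertex 18.00 8.00 0.00
      vertex 18.00 0.00 0.00
      vertex 0.00 0.00 0.00
    endloop
  endfacet
  facet normal 0.0000 0.0000 -1.0000
    outer loop
      vertex 7.00 8.00 0.00
      vertex 18.00 8.00 0.00
      vertex 0.00 0.00 0.00
    endloop
  endfacet
  facet normal 0.0000 0.0000 -1.0000
    outer loop
      vertex 7.00 25.00 0.00
      vertex 7.00 8.00 0.00
      vertex 0.00 0.00 0.00
    endloop
  endfacet
  facet normal 0.0000 0.0000 -1.0000
    outer loop
      vertex 0.00 25.00 0.00
      vertex 7.00 25.00 0.00
      vertex 0.00 0.00 0.00
    endloop
  endfacet
  facet normal 0.0000 0.0000 1.0000
    outer loop
      vertex 0.00 0.00 24.00
      vertex 18.00 0.00 24.00
      vertex 18.00 8.00 24.00
    endloop
  endfacet
  facet normal 0.0000 0.0000 1.0000
    outer loop
      vertex 0.00 0.00 24.00
      vertex 18.00 8.00 24.00
      vertex 7.00 8.00 24.00
    endloop
  endfacet
  facet normal 0.0000 0.0000 1.0000
    outer loop
      vertex 0.00 0.00 24.00
      vertex 7.00 8.00 24.00
      vertex 7.00 25.00 24.00
    endloop
  endfacet
  facet normal 0.0000 0.0000 1.0000
    outer loop
      vertex 0.00 0.00 24.00
      vertex 7.00 25.00 24.00
      vertex 0.00 25.00 24.00
    endloop
  endfacet
  facet normal 0.0000 -1.0000 0.0000
    outer loop
      vertex 0.00 0.00 0.00
      vertex 18.00 0.00 0.00
      vertex 18.00 0.00 24.00
    endloop
  endfacet
  facet normal 0.0000 -1.0000 0.0000
    outer loop
      vertex 0.00 0.00 0.00
      vertex 18.00 0.00 24.00
      vertex 0.00 0.00 24.00
    endloop
  endfacet
  facet normal 1.0000 0.0000 0.0000
    outer loop
      vertex 18.00 0.00 0.00
      vertex 18.00 8.00 0.00
      vertex 18.00 8.00 24.00
    endloop
  endfacet
  facet normal 1.0000 0.0000 0.0000
    outer loop
      vertex 18.00 0.00 0.00
      vertex 18.00 8.00 24.00
      vertex 18.00 0.00 24.00
    endloop
  endfacet
  facet normal 0.0000 1.0000 0.0000
    outer loop
      vertex 18.00 8.00 0.00
      vertex 7.00 8.00 0.00
      vertex 7.00 8.00 24.00
    endloop
  endfacet
  facet normal 0.0000 1.0000 0.0000
    outer loop
      vertex 18.00 8.00 0.00
      vertex 7.00 8.00 24.00
      vertex 18.00 8.00 24.00
    endloop
  endfacet
  facet normal 1.0000 0.0000 0.0000
    outer loop
      vertex 7.00 8.00 0.00
      vertex 7.00 25.00 0.00
      vertex 7.00 25.00 24.00
    endloop
  endfacet
  facet normal 1.0000 0.0000 0.0000
    outer loop
      vertex 7.00 8.00 0.00
      vertex 7.00 25.00 24.00
      vertex 7.00 8.00 24.00
    endloop
  endfacet
  facet normal 0.0000 1.0000 0.0000
    outer loop
      vertex 7.00 25.00 0.00
      vertex 0.00 25.00 0.00
      vertex 0.00 25.00 24.00
    endloop
  endfacet
  facet normal 0.0000 1.0000 0.0000
    outer loop
      vertex 7.00 25.00 0.00
      vertex 0.00 25.00 24.00
      vertex 7.00 25.00 24.00
    endloop
  endfacet
  facet normal -1.0000 0.0000 0.0000
    outer loop
      vertex 0.00 25.00 0.00
      vertex 0.00 0.00 0.00
      vertex 0.00 0.00 24.00
    endloop
  endfacet
  facet normal -1.0000 0.0000 0.0000
    outer loop
      vertex 0.00 25.00 0.00
      vertex 0.00 0.00 24.00
      vertex 0.00 25.00 24.00
    endloop
  endfacet
endsolid part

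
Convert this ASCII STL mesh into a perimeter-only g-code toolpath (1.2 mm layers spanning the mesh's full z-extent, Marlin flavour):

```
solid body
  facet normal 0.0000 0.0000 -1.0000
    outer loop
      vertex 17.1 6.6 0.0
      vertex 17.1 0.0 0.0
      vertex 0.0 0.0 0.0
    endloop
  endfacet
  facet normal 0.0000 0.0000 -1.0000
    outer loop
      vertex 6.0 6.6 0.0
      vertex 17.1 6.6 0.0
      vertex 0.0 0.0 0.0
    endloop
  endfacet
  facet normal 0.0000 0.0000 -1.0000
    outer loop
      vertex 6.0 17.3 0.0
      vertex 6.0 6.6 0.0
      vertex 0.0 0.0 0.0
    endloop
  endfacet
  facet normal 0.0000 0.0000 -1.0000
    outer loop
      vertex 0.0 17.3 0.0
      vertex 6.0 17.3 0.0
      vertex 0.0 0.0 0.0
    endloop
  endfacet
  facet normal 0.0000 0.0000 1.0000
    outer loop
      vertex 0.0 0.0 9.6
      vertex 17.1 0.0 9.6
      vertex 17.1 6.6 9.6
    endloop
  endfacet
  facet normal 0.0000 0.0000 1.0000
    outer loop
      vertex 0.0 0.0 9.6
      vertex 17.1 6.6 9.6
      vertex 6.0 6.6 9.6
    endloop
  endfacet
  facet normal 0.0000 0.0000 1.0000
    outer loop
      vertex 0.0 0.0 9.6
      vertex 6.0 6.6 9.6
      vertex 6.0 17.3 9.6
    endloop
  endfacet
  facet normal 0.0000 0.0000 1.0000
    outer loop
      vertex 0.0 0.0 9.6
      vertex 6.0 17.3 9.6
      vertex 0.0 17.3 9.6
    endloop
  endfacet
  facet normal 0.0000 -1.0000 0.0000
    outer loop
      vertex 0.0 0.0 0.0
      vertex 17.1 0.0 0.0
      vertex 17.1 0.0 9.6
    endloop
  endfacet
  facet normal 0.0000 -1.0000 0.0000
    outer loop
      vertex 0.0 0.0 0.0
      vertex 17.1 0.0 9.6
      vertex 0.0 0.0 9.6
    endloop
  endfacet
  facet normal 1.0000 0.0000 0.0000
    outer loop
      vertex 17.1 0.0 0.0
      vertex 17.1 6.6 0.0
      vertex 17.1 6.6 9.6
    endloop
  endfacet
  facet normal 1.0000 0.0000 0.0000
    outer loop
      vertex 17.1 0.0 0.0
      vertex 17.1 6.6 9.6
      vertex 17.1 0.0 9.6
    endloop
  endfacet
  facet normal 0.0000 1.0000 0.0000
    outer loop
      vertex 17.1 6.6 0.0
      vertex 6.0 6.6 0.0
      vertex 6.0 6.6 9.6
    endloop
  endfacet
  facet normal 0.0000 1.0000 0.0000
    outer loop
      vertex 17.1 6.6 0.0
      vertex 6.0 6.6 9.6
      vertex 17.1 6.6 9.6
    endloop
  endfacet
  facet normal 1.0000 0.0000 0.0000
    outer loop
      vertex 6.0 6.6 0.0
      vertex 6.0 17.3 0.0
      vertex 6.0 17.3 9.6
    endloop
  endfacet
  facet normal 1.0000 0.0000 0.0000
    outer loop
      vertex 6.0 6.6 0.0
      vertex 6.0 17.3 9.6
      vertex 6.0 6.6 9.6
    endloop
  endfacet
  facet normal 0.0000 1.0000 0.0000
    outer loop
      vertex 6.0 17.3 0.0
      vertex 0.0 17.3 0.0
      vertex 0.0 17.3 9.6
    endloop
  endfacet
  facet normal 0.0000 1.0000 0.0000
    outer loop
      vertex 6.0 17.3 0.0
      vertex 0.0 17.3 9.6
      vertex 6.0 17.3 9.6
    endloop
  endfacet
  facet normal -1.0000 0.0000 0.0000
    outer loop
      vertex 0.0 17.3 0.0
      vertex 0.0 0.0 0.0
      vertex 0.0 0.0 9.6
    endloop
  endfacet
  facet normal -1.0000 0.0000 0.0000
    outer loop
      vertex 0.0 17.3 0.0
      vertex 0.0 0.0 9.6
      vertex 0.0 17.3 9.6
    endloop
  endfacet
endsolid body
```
; perimeter-only toolpath
G21 ; units = mm
G90 ; absolute positioning
G28 ; home
; layer 1
G0 Z1.2
G0 X0.0 Y0.0
G1 X17.1 Y0.0
G1 X17.1 Y6.6
G1 X6.0 Y6.6
G1 X6.0 Y17.3
G1 X0.0 Y17.3
G1 X0.0 Y0.0
; layer 2
G0 Z2.4
G0 X0.0 Y0.0
G1 X17.1 Y0.0
G1 X17.1 Y6.6
G1 X6.0 Y6.6
G1 X6.0 Y17.3
G1 X0.0 Y17.3
G1 X0.0 Y0.0
; layer 3
G0 Z3.6
G0 X0.0 Y0.0
G1 X17.1 Y0.0
G1 X17.1 Y6.6
G1 X6.0 Y6.6
G1 X6.0 Y17.3
G1 X0.0 Y17.3
G1 X0.0 Y0.0
; layer 4
G0 Z4.8
G0 X0.0 Y0.0
G1 X17.1 Y0.0
G1 X17.1 Y6.6
G1 X6.0 Y6.6
G1 X6.0 Y17.3
G1 X0.0 Y17.3
G1 X0.0 Y0.0
; layer 5
G0 Z6.0
G0 X0.0 Y0.0
G1 X17.1 Y0.0
G1 X17.1 Y6.6
G1 X6.0 Y6.6
G1 X6.0 Y17.3
G1 X0.0 Y17.3
G1 X0.0 Y0.0
; layer 6
G0 Z7.2
G0 X0.0 Y0.0
G1 X17.1 Y0.0
G1 X17.1 Y6.6
G1 X6.0 Y6.6
G1 X6.0 Y17.3
G1 X0.0 Y17.3
G1 X0.0 Y0.0
; layer 7
G0 Z8.4
G0 X0.0 Y0.0
G1 X17.1 Y0.0
G1 X17.1 Y6.6
G1 X6.0 Y6.6
G1 X6.0 Y17.3
G1 X0.0 Y17.3
G1 X0.0 Y0.0
; layer 8
G0 Z9.6
G0 X0.0 Y0.0
G1 X17.1 Y0.0
G1 X17.1 Y6.6
G1 X6.0 Y6.6
G1 X6.0 Y17.3
G1 X0.0 Y17.3
G1 X0.0 Y0.0
M2 ; end

The solid is an L-shaped prism: outer 17.1 × 17.3 mm, arm thicknesses ≈ 6.6 mm (horizontal) and 6 mm (vertical), extruded 9.6 mm in z. Slicing at Δz = 1.2 mm — 8 equal slices spanning the solid's height, so layer i sits at z = i·h/8 — gives 8 non-empty perimeters. Each is a 6-segment closed polygon; G0 lifts to the layer z and rapids to the start vertex, then G1 traces the edges.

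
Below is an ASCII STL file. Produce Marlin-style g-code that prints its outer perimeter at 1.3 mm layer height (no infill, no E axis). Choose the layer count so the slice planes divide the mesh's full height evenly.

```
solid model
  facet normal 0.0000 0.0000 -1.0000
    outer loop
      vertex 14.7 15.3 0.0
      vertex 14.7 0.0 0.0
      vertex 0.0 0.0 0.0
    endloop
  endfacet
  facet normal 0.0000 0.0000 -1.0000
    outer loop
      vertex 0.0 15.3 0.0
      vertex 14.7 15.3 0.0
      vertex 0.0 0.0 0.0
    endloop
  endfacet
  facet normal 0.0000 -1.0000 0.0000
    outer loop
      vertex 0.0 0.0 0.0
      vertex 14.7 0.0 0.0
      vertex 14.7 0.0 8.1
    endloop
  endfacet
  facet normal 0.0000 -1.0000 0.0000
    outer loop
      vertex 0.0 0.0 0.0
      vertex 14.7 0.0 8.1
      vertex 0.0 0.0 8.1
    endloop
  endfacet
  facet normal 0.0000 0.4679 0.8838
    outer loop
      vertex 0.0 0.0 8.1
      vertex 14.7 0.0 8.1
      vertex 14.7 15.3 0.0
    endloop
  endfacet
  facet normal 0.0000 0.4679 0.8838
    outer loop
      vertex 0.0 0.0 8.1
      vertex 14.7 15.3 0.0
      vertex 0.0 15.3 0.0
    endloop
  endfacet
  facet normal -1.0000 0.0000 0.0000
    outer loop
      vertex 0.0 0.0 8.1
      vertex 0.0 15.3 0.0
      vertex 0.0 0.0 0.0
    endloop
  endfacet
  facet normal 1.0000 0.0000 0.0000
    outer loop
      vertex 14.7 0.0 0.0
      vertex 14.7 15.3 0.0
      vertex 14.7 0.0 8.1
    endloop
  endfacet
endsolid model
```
; perimeter-only toolpath
G21 ; units = mm
G90 ; absolute positioning
G28 ; home
; layer 1
G0 Z1.3
G0 X0.0 Y0.0
G1 X14.7 Y0.0
G1 X14.7 Y12.8
G1 X0.0 Y12.8
G1 X0.0 Y0.0
; layer 2
G0 Z2.7
G0 X0.0 Y0.0
G1 X14.7 Y0.0
G1 X14.7 Y10.2
G1 X0.0 Y10.2
G1 X0.0 Y0.0
; layer 3
G0 Z4.0
G0 X0.0 Y0.0
G1 X14.7 Y0.0
G1 X14.7 Y7.7
G1 X0.0 Y7.7
G1 X0.0 Y0.0
; layer 4
G0 Z5.4
G0 X0.0 Y0.0
G1 X14.7 Y0.0
G1 X14.7 Y5.1
G1 X0.0 Y5.1
G1 X0.0 Y0.0
; layer 5
G0 Z6.7
G0 X0.0 Y0.0
G1 X14.7 Y0.0
G1 X14.7 Y2.6
G1 X0.0 Y2.6
G1 X0.0 Y0.0
M2 ; end

The solid is a wedge (ramp): 14.7 × 15.3 mm base, rising to 8.1 mm along the y=0 edge and sloping linearly to z=0 at y=15.3. Slicing at Δz = 1.3 mm — 6 equal slices spanning the solid's height, so layer i sits at z = i·h/6 — gives 5 non-empty perimeters. Each is a 4-segment closed polygon; G0 lifts to the layer z and rapids to the start vertex, then G1 traces the edges. The cross-section shrinks linearly with z (the slice at the apex is degenerate and omitted).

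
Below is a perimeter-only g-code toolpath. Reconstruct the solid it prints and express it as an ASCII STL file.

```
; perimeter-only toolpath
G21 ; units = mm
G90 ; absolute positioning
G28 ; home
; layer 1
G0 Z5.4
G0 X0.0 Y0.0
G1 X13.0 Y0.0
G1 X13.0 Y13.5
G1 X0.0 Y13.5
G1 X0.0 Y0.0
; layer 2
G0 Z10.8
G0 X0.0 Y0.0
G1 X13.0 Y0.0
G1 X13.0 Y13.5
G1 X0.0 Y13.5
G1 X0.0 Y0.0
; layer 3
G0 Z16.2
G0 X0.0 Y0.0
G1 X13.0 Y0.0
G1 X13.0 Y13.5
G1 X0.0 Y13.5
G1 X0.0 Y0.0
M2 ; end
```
solid part
  facet normal 0.0000 0.0000 -1.0000
    outer loop
      vertex 13.0 13.5 0.0
      vertex 13.0 0.0 0.0
      vertex 0.0 0.0 0.0
    endloop
  endfacet
  facet normal 0.0000 0.0000 -1.0000
    outer loop
      vertex 0.0 13.5 0.0
      vertex 13.0 13.5 0.0
      vertex 0.0 0.0 0.0
    endloop
  endfacet
  facet normal 0.0000 0.0000 1.0000
    outer loop
      vertex 0.0 0.0 16.2
      vertex 13.0 0.0 16.2
      vertex 13.0 13.5 16.2
    endloop
  endfacet
  facet normal 0.0000 0.0000 1.0000
    outer loop
      vertex 0.0 0.0 16.2
      vertex 13.0 13.5 16.2
      vertex 0.0 13.5 16.2
    endloop
  endfacet
  facet normal 0.0000 -1.0000 0.0000
    outer loop
      vertex 0.0 0.0 0.0
      vertex 13.0 0.0 0.0
      vertex 13.0 0.0 16.2
    endloop
  endfacet
  facet normal 0.0000 -1.0000 0.0000
    outer loop
      vertex 0.0 0.0 0.0
      vertex 13.0 0.0 16.2
      vertex 0.0 0.0 16.2
    endloop
  endfacet
  facet normal 0.0000 1.0000 0.0000
    outer loop
      vertex 13.0 13.5 16.2
      vertex 13.0 13.5 0.0
      vertex 0.0 13.5 0.0
    endloop
  endfacet
  facet normal 0.0000 1.0000 0.0000
    outer loop
      vertex 0.0 13.5 16.2
      vertex 13.0 13.5 16.2
      vertex 0.0 13.5 0.0
    endloop
  endfacet
  facet normal -1.0000 0.0000 0.0000
    outer loop
      vertex 0.0 13.5 16.2
      vertex 0.0 13.5 0.0
      vertex 0.0 0.0 0.0
    endloop
  endfacet
  facet normal -1.0000 0.0000 0.0000
    outer loop
      vertex 0.0 0.0 16.2
      vertex 0.0 13.5 16.2
      vertex 0.0 0.0 0.0
    endloop
  endfacet
  facet normal 1.0000 0.0000 0.0000
    outer loop
      vertex 13.0 0.0 0.0
      vertex 13.0 13.5 0.0
      vertex 13.0 13.5 16.2
    endloop
  endfacet
  facet normal 1.0000 0.0000 0.0000
    outer loop
      vertex 13.0 0.0 0.0
      vertex 13.0 13.5 16.2
      vertex 13.0 0.0 16.2
    endloop
  endfacet
endsolid part

The G0 Z moves step by Δz≈5.4 mm. Every layer's G1 loop is the same polygon, so the solid is a straight extrusion of it from z=0 to z≈16.2. Closing with flat bottom and top caps and triangulating gives 12 facets — a rectangular box, roughly 13 × 13.5 mm footprint and 16.2 mm tall.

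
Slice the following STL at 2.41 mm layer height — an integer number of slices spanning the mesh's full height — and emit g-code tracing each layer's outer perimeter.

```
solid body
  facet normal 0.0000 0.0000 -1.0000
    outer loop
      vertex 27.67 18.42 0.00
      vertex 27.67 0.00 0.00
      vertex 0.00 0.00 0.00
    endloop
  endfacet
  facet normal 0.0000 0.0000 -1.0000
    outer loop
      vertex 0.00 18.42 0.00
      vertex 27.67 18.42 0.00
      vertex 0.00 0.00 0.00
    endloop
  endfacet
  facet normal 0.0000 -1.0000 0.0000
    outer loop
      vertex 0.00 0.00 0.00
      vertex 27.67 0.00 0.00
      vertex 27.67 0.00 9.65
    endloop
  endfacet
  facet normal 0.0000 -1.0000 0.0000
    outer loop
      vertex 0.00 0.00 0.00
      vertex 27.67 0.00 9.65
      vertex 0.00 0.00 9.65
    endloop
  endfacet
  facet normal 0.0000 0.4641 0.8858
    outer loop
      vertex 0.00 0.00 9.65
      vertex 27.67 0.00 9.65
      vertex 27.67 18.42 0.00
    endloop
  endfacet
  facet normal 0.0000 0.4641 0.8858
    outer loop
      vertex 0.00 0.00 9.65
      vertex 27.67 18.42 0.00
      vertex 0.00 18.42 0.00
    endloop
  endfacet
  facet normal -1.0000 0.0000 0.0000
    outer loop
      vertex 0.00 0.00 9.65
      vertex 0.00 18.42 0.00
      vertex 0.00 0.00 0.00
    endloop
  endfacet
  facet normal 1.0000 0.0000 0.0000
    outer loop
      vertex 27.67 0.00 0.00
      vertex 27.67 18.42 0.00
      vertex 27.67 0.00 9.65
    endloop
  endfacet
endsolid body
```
; perimeter-only toolpath
G21 ; units = mm
G90 ; absolute positioning
G28 ; home
; layer 1
G0 Z2.41
G0 X0.00 Y0.00
G1 X27.67 Y0.00
G1 X27.67 Y13.82
G1 X0.00 Y13.82
G1 X0.00 Y0.00
; layer 2
G0 Z4.83
G0 X0.00 Y0.00
G1 X27.67 Y0.00
G1 X27.67 Y9.21
G1 X0.00 Y9.21
G1 X0.00 Y0.00
; layer 3
G0 Z7.24
G0 X0.00 Y0.00
G1 X27.67 Y0.00
G1 X27.67 Y4.61
G1 X0.00 Y4.61
G1 X0.00 Y0.00
M2 ; end

The solid is a wedge (ramp): 27.7 × 18.4 mm base, rising to 9.65 mm along the y=0 edge and sloping linearly to z=0 at y=18.4. Slicing at Δz = 2.41 mm — 4 equal slices spanning the solid's height, so layer i sits at z = i·h/4 — gives 3 non-empty perimeters. Each is a 4-segment closed polygon; G0 lifts to the layer z and rapids to the start vertex, then G1 traces the edges. The cross-section shrinks linearly with z (the slice at the apex is degenerate and omitted).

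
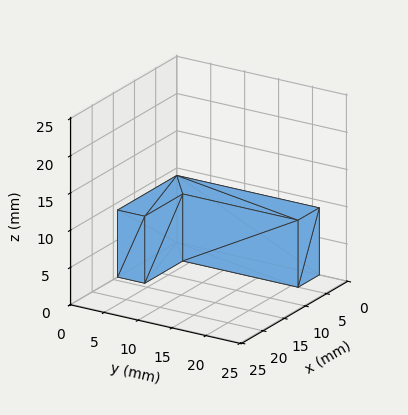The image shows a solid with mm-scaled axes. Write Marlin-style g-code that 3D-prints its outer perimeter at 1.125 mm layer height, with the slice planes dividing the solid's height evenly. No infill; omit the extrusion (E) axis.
Reading the render: the shape is an L-shaped prism: outer 14 × 21 mm, arm thicknesses ≈ 4 mm (horizontal) and 5 mm (vertical), extruded 9 mm in z (dimensions read to the nearest mm from the axis ticks). For the g-code, the solid's height is divided into equal slices at the stated Δz and each level perimeter traced with G1 moves after a G0 lift.

; perimeter-only toolpath
G21 ; units = mm
G90 ; absolute positioning
G28 ; home
; layer 1
G0 Z1.125
G0 X0.000 Y0.000
G1 X14.000 Y0.000
G1 X14.000 Y4.000
G1 X5.000 Y4.000
G1 X5.000 Y21.000
G1 X0.000 Y21.000
G1 X0.000 Y0.000
; layer 2
G0 Z2.250
G0 X0.000 Y0.000
G1 X14.000 Y0.000
G1 X14.000 Y4.000
G1 X5.000 Y4.000
G1 X5.000 Y21.000
G1 X0.000 Y21.000
G1 X0.000 Y0.000
; layer 3
G0 Z3.375
G0 X0.000 Y0.000
G1 X14.000 Y0.000
G1 X14.000 Y4.000
G1 X5.000 Y4.000
G1 X5.000 Y21.000
G1 X0.000 Y21.000
G1 X0.000 Y0.000
; layer 4
G0 Z4.500
G0 X0.000 Y0.000
G1 X14.000 Y0.000
G1 X14.000 Y4.000
G1 X5.000 Y4.000
G1 X5.000 Y21.000
G1 X0.000 Y21.000
G1 X0.000 Y0.000
; layer 5
G0 Z5.625
G0 X0.000 Y0.000
G1 X14.000 Y0.000
G1 X14.000 Y4.000
G1 X5.000 Y4.000
G1 X5.000 Y21.000
G1 X0.000 Y21.000
G1 X0.000 Y0.000
; layer 6
G0 Z6.750
G0 X0.000 Y0.000
G1 X14.000 Y0.000
G1 X14.000 Y4.000
G1 X5.000 Y4.000
G1 X5.000 Y21.000
G1 X0.000 Y21.000
G1 X0.000 Y0.000
; layer 7
G0 Z7.875
G0 X0.000 Y0.000
G1 X14.000 Y0.000
G1 X14.000 Y4.000
G1 X5.000 Y4.000
G1 X5.000 Y21.000
G1 X0.000 Y21.000
G1 X0.000 Y0.000
; layer 8
G0 Z9.000
G0 X0.000 Y0.000
G1 X14.000 Y0.000
G1 X14.000 Y4.000
G1 X5.000 Y4.000
G1 X5.000 Y21.000
G1 X0.000 Y21.000
G1 X0.000 Y0.000
M2 ; end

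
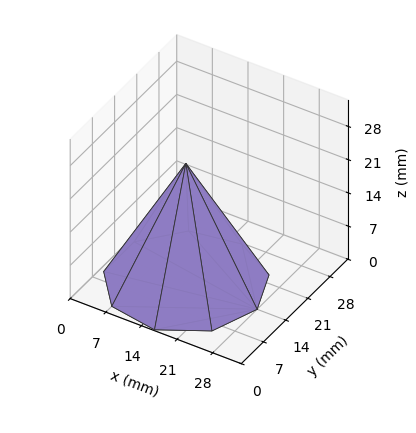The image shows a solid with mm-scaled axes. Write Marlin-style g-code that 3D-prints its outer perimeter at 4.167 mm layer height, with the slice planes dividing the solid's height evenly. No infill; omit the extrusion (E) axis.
Reading the render: the shape is a regular 9-sided pyramid, base circumscribed radius ≈ 14 mm, apex at z ≈ 25 mm (dimensions read to the nearest mm from the axis ticks). For the g-code, the solid's height is divided into equal slices at the stated Δz and each level perimeter traced with G1 moves after a G0 lift.

; perimeter-only toolpath
G21 ; units = mm
G90 ; absolute positioning
G28 ; home
; layer 1
G0 Z4.167
G0 X25.667 Y14.000
G1 X22.938 Y21.499
G1 X16.026 Y25.489
G1 X8.167 Y24.103
G1 X3.037 Y17.990
G1 X3.037 Y10.010
G1 X8.167 Y3.897
G1 X16.026 Y2.511
G1 X22.938 Y6.501
G1 X25.667 Y14.000
; layer 2
G0 Z8.333
G0 X23.333 Y14.000
G1 X21.150 Y19.999
G1 X15.621 Y23.191
G1 X9.333 Y22.083
G1 X5.229 Y17.192
G1 X5.229 Y10.808
G1 X9.333 Y5.917
G1 X15.621 Y4.809
G1 X21.150 Y8.001
G1 X23.333 Y14.000
; layer 3
G0 Z12.500
G0 X21.000 Y14.000
G1 X19.363 Y18.499
G1 X15.216 Y20.893
G1 X10.500 Y20.062
G1 X7.422 Y16.394
G1 X7.422 Y11.606
G1 X10.500 Y7.938
G1 X15.216 Y7.106
G1 X19.363 Y9.501
G1 X21.000 Y14.000
; layer 4
G0 Z16.667
G0 X18.667 Y14.000
G1 X17.575 Y17.000
G1 X14.810 Y18.596
G1 X11.667 Y18.041
G1 X9.615 Y15.596
G1 X9.615 Y12.404
G1 X11.667 Y9.959
G1 X14.810 Y9.404
G1 X17.575 Y11.000
G1 X18.667 Y14.000
; layer 5
G0 Z20.833
G0 X16.333 Y14.000
G1 X15.787 Y15.500
G1 X14.405 Y16.298
G1 X12.833 Y16.021
G1 X11.807 Y14.798
G1 X11.807 Y13.202
G1 X12.833 Y11.979
G1 X14.405 Y11.702
G1 X15.787 Y12.500
G1 X16.333 Y14.000
M2 ; end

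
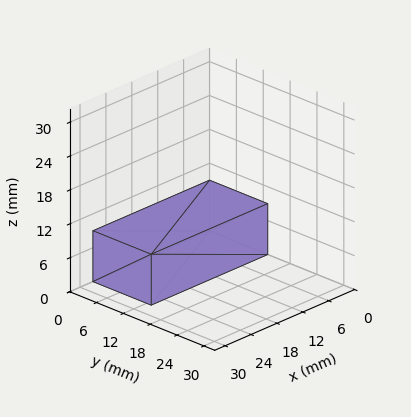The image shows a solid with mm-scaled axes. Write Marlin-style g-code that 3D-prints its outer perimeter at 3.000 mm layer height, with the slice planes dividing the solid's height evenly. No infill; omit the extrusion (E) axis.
Reading the render: the shape is a rectangular box, roughly 27 × 13 mm footprint and 9 mm tall (dimensions read to the nearest mm from the axis ticks). For the g-code, the solid's height is divided into equal slices at the stated Δz and each level perimeter traced with G1 moves after a G0 lift.

; perimeter-only toolpath
G21 ; units = mm
G90 ; absolute positioning
G28 ; home
; layer 1
G0 Z3.000
G0 X0.000 Y0.000
G1 X27.000 Y0.000
G1 X27.000 Y13.000
G1 X0.000 Y13.000
G1 X0.000 Y0.000
; layer 2
G0 Z6.000
G0 X0.000 Y0.000
G1 X27.000 Y0.000
G1 X27.000 Y13.000
G1 X0.000 Y13.000
G1 X0.000 Y0.000
; layer 3
G0 Z9.000
G0 X0.000 Y0.000
G1 X27.000 Y0.000
G1 X27.000 Y13.000
G1 X0.000 Y13.000
G1 X0.000 Y0.000
M2 ; end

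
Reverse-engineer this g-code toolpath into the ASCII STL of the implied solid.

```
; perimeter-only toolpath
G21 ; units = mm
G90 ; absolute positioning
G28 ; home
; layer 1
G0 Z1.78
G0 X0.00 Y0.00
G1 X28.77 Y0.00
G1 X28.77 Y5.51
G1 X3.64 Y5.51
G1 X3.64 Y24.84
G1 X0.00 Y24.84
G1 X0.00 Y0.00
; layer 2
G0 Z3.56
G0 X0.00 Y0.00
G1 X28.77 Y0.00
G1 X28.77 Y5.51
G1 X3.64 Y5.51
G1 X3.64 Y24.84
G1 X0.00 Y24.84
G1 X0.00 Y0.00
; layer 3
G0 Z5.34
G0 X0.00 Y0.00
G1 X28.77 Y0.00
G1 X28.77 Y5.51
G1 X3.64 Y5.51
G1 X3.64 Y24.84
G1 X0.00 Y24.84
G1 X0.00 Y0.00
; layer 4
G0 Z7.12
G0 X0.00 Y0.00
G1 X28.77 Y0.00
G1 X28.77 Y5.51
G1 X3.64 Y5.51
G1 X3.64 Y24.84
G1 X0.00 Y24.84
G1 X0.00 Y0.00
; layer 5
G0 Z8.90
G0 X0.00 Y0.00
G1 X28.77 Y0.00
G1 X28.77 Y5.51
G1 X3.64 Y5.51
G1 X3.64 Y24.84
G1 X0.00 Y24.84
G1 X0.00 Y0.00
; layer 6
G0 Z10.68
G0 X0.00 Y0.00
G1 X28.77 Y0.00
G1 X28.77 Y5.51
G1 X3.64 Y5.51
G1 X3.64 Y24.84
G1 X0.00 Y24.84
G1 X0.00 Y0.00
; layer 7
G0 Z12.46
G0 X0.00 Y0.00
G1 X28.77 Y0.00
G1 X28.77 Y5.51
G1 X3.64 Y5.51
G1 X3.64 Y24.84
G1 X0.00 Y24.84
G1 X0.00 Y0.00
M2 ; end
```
solid part
  facet normal 0.0000 0.0000 -1.0000
    outer loop
      vertex 28.77 5.51 0.00
      vertex 28.77 0.00 0.00
      vertex 0.00 0.00 0.00
    endloop
  endfacet
  facet normal 0.0000 0.0000 -1.0000
    outer loop
      vertex 3.64 5.51 0.00
      vertex 28.77 5.51 0.00
      vertex 0.00 0.00 0.00
    endloop
  endfacet
  facet normal 0.0000 0.0000 -1.0000
    outer loop
      vertex 3.64 24.84 0.00
      vertex 3.64 5.51 0.00
      vertex 0.00 0.00 0.00
    endloop
  endfacet
  facet normal 0.0000 0.0000 -1.0000
    outer loop
      vertex 0.00 24.84 0.00
      vertex 3.64 24.84 0.00
      vertex 0.00 0.00 0.00
    endloop
  endfacet
  facet normal 0.0000 0.0000 1.0000
    outer loop
      vertex 0.00 0.00 12.46
      vertex 28.77 0.00 12.46
      vertex 28.77 5.51 12.46
    endloop
  endfacet
  facet normal 0.0000 0.0000 1.0000
    outer loop
      vertex 0.00 0.00 12.46
      vertex 28.77 5.51 12.46
      vertex 3.64 5.51 12.46
    endloop
  endfacet
  facet normal 0.0000 0.0000 1.0000
    outer loop
      vertex 0.00 0.00 12.46
      vertex 3.64 5.51 12.46
      vertex 3.64 24.84 12.46
    endloop
  endfacet
  facet normal 0.0000 0.0000 1.0000
    outer loop
      vertex 0.00 0.00 12.46
      vertex 3.64 24.84 12.46
      vertex 0.00 24.84 12.46
    endloop
  endfacet
  facet normal 0.0000 -1.0000 0.0000
    outer loop
      vertex 0.00 0.00 0.00
      vertex 28.77 0.00 0.00
      vertex 28.77 0.00 12.46
    endloop
  endfacet
  facet normal 0.0000 -1.0000 0.0000
    outer loop
      vertex 0.00 0.00 0.00
      vertex 28.77 0.00 12.46
      vertex 0.00 0.00 12.46
    endloop
  endfacet
  facet normal 1.0000 0.0000 0.0000
    outer loop
      vertex 28.77 0.00 0.00
      vertex 28.77 5.51 0.00
      vertex 28.77 5.51 12.46
    endloop
  endfacet
  facet normal 1.0000 0.0000 0.0000
    outer loop
      vertex 28.77 0.00 0.00
      vertex 28.77 5.51 12.46
      vertex 28.77 0.00 12.46
    endloop
  endfacet
  facet normal 0.0000 1.0000 0.0000
    outer loop
      vertex 28.77 5.51 0.00
      vertex 3.64 5.51 0.00
      vertex 3.64 5.51 12.46
    endloop
  endfacet
  facet normal 0.0000 1.0000 0.0000
    outer loop
      vertex 28.77 5.51 0.00
      vertex 3.64 5.51 12.46
      vertex 28.77 5.51 12.46
    endloop
  endfacet
  facet normal 1.0000 0.0000 0.0000
    outer loop
      vertex 3.64 5.51 0.00
      vertex 3.64 24.84 0.00
      vertex 3.64 24.84 12.46
    endloop
  endfacet
  facet normal 1.0000 0.0000 0.0000
    outer loop
      vertex 3.64 5.51 0.00
      vertex 3.64 24.84 12.46
      vertex 3.64 5.51 12.46
    endloop
  endfacet
  facet normal 0.0000 1.0000 0.0000
    outer loop
      vertex 3.64 24.84 0.00
      vertex 0.00 24.84 0.00
      vertex 0.00 24.84 12.46
    endloop
  endfacet
  facet normal 0.0000 1.0000 0.0000
    outer loop
      vertex 3.64 24.84 0.00
      vertex 0.00 24.84 12.46
      vertex 3.64 24.84 12.46
    endloop
  endfacet
  facet normal -1.0000 0.0000 0.0000
    outer loop
      vertex 0.00 24.84 0.00
      vertex 0.00 0.00 0.00
      vertex 0.00 0.00 12.46
    endloop
  endfacet
  facet normal -1.0000 0.0000 0.0000
    outer loop
      vertex 0.00 24.84 0.00
      vertex 0.00 0.00 12.46
      vertex 0.00 24.84 12.46
    endloop
  endfacet
endsolid part

The G0 Z moves step by Δz≈1.78 mm. Every layer's G1 loop is the same polygon, so the solid is a straight extrusion of it from z=0 to z≈12.5. Closing with flat bottom and top caps and triangulating gives 20 facets — an L-shaped prism: outer 28.8 × 24.8 mm, arm thicknesses ≈ 5.51 mm (horizontal) and 3.64 mm (vertical), extruded 12.5 mm in z.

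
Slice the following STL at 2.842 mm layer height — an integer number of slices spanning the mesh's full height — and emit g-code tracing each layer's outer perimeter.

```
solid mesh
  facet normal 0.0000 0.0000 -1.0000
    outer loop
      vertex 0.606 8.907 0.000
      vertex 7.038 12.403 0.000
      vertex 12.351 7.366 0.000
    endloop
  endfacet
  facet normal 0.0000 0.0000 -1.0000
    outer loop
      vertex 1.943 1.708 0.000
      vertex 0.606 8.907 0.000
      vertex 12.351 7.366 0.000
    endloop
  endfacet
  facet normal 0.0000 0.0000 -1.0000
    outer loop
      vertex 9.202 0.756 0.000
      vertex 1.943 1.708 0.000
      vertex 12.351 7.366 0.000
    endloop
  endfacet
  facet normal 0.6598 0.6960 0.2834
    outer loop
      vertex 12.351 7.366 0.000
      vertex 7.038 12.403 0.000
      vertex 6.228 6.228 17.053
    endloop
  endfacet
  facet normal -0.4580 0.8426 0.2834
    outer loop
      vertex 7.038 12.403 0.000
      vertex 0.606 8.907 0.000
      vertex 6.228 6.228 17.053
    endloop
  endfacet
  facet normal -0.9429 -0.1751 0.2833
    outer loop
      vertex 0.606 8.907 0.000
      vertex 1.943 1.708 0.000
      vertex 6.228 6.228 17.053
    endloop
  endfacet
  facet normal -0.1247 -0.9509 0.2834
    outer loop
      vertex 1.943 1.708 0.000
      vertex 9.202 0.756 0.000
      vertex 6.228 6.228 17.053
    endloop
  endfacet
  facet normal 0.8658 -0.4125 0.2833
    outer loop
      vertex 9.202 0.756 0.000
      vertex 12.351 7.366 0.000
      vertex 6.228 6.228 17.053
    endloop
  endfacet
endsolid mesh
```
; perimeter-only toolpath
G21 ; units = mm
G90 ; absolute positioning
G28 ; home
; layer 1
G0 Z2.842
G0 X11.331 Y7.176
G1 X6.903 Y11.374
G1 X1.543 Y8.460
G1 X2.657 Y2.461
G1 X8.706 Y1.668
G1 X11.331 Y7.176
; layer 2
G0 Z5.684
G0 X10.310 Y6.987
G1 X6.768 Y10.345
G1 X2.480 Y8.014
G1 X3.371 Y3.215
G1 X8.211 Y2.580
G1 X10.310 Y6.987
; layer 3
G0 Z8.527
G0 X9.290 Y6.797
G1 X6.633 Y9.316
G1 X3.417 Y7.567
G1 X4.085 Y3.968
G1 X7.715 Y3.492
G1 X9.290 Y6.797
; layer 4
G0 Z11.369
G0 X8.269 Y6.607
G1 X6.498 Y8.286
G1 X4.354 Y7.121
G1 X4.800 Y4.721
G1 X7.219 Y4.404
G1 X8.269 Y6.607
; layer 5
G0 Z14.211
G0 X7.248 Y6.418
G1 X6.363 Y7.257
G1 X5.291 Y6.675
G1 X5.514 Y5.475
G1 X6.724 Y5.316
G1 X7.248 Y6.418
M2 ; end

The solid is a regular 5-sided pyramid, base circumscribed radius ≈ 6.23 mm, apex at z ≈ 17.1 mm. Slicing at Δz = 2.842 mm — 6 equal slices spanning the solid's height, so layer i sits at z = i·h/6 — gives 5 non-empty perimeters. Each is a 5-segment closed polygon; G0 lifts to the layer z and rapids to the start vertex, then G1 traces the edges. The cross-section shrinks linearly with z (the slice at the apex is degenerate and omitted).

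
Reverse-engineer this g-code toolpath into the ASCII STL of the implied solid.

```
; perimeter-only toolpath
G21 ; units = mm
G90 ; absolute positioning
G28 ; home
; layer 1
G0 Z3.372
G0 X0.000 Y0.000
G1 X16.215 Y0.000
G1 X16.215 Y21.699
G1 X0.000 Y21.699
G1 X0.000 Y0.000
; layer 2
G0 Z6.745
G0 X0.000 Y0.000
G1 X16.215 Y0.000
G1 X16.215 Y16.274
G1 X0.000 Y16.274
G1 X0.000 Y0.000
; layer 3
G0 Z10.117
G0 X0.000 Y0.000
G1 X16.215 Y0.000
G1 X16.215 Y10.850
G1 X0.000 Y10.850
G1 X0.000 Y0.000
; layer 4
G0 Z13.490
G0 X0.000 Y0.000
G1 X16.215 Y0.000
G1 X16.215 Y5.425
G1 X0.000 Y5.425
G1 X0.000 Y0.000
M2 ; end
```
solid part
  facet normal 0.0000 0.0000 -1.0000
    outer loop
      vertex 16.215 27.124 0.000
      vertex 16.215 0.000 0.000
      vertex 0.000 0.000 0.000
    endloop
  endfacet
  facet normal 0.0000 0.0000 -1.0000
    outer loop
      vertex 0.000 27.124 0.000
      vertex 16.215 27.124 0.000
      vertex 0.000 0.000 0.000
    endloop
  endfacet
  facet normal 0.0000 -1.0000 0.0000
    outer loop
      vertex 0.000 0.000 0.000
      vertex 16.215 0.000 0.000
      vertex 16.215 0.000 16.862
    endloop
  endfacet
  facet normal 0.0000 -1.0000 0.0000
    outer loop
      vertex 0.000 0.000 0.000
      vertex 16.215 0.000 16.862
      vertex 0.000 0.000 16.862
    endloop
  endfacet
  facet normal 0.0000 0.5280 0.8493
    outer loop
      vertex 0.000 0.000 16.862
      vertex 16.215 0.000 16.862
      vertex 16.215 27.124 0.000
    endloop
  endfacet
  facet normal 0.0000 0.5280 0.8493
    outer loop
      vertex 0.000 0.000 16.862
      vertex 16.215 27.124 0.000
      vertex 0.000 27.124 0.000
    endloop
  endfacet
  facet normal -1.0000 0.0000 0.0000
    outer loop
      vertex 0.000 0.000 16.862
      vertex 0.000 27.124 0.000
      vertex 0.000 0.000 0.000
    endloop
  endfacet
  facet normal 1.0000 0.0000 0.0000
    outer loop
      vertex 16.215 0.000 0.000
      vertex 16.215 27.124 0.000
      vertex 16.215 0.000 16.862
    endloop
  endfacet
endsolid part

The G0 Z moves step by Δz≈3.372 mm. The G1 loops shrink linearly with z, so the solid tapers from its base footprint up to z≈16.9. Closing with a flat bottom cap and the tapered top and triangulating gives 8 facets — a wedge (ramp): 16.2 × 27.1 mm base, rising to 16.9 mm along the y=0 edge and sloping linearly to z=0 at y=27.1.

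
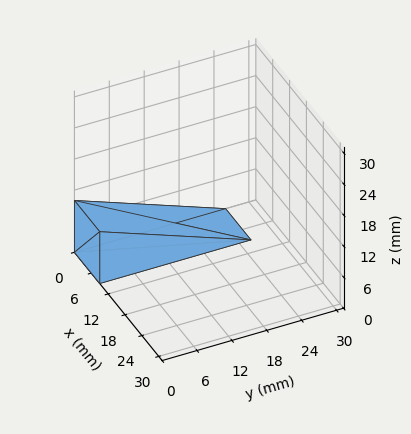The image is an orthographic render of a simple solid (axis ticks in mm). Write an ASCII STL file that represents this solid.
Reading the render: the shape is a wedge (ramp): 9 × 26 mm base, rising to 10 mm along the y=0 edge and sloping linearly to z=0 at y=26 (dimensions read to the nearest mm from the axis ticks). For the STL, each face is triangulated and given an outward normal.

solid part
  facet normal 0.0000 0.0000 -1.0000
    outer loop
      vertex 9.00 26.00 0.00
      vertex 9.00 0.00 0.00
      vertex 0.00 0.00 0.00
    endloop
  endfacet
  facet normal 0.0000 0.0000 -1.0000
    outer loop
      vertex 0.00 26.00 0.00
      vertex 9.00 26.00 0.00
      vertex 0.00 0.00 0.00
    endloop
  endfacet
  facet normal 0.0000 -1.0000 0.0000
    outer loop
      vertex 0.00 0.00 0.00
      vertex 9.00 0.00 0.00
      vertex 9.00 0.00 10.00
    endloop
  endfacet
  facet normal 0.0000 -1.0000 0.0000
    outer loop
      vertex 0.00 0.00 0.00
      vertex 9.00 0.00 10.00
      vertex 0.00 0.00 10.00
    endloop
  endfacet
  facet normal 0.0000 0.3590 0.9333
    outer loop
      vertex 0.00 0.00 10.00
      vertex 9.00 0.00 10.00
      vertex 9.00 26.00 0.00
    endloop
  endfacet
  facet normal 0.0000 0.3590 0.9333
    outer loop
      vertex 0.00 0.00 10.00
      vertex 9.00 26.00 0.00
      vertex 0.00 26.00 0.00
    endloop
  endfacet
  facet normal -1.0000 0.0000 0.0000
    outer loop
      vertex 0.00 0.00 10.00
      vertex 0.00 26.00 0.00
      vertex 0.00 0.00 0.00
    endloop
  endfacet
  facet normal 1.0000 0.0000 0.0000
    outer loop
      vertex 9.00 0.00 0.00
      vertex 9.00 26.00 0.00
      vertex 9.00 0.00 10.00
    endloop
  endfacet
endsolid part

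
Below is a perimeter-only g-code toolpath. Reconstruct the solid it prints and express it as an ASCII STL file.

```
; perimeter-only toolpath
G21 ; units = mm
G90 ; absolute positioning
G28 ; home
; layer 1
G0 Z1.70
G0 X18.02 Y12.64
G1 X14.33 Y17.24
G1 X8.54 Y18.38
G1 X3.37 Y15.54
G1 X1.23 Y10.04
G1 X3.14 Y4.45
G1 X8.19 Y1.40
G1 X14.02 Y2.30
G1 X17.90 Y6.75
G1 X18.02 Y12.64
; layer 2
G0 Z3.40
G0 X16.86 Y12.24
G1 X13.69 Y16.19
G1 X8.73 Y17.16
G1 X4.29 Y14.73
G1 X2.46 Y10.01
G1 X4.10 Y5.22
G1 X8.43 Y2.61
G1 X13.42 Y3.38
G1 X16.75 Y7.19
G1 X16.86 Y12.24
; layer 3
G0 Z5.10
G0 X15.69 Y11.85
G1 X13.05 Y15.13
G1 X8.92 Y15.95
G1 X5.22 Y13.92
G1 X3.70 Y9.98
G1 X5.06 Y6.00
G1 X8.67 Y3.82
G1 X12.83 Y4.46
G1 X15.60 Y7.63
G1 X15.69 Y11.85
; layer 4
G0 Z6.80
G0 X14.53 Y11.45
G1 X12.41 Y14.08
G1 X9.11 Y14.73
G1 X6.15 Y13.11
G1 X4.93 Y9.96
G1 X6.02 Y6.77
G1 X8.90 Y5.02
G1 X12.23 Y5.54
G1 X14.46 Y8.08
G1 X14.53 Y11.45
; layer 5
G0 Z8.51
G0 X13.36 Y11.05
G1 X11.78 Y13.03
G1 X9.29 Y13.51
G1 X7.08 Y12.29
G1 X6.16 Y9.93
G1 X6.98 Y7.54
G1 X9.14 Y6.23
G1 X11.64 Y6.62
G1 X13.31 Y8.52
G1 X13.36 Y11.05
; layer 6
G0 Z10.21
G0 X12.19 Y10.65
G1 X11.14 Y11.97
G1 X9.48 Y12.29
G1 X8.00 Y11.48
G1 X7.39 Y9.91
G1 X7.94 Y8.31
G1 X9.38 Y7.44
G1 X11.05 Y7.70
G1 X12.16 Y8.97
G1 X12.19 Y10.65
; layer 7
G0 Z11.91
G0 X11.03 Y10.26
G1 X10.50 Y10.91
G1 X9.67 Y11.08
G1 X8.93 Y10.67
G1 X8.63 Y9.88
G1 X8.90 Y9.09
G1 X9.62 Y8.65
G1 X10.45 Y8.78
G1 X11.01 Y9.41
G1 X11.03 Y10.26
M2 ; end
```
solid part
  facet normal 0.0000 0.0000 -1.0000
    outer loop
      vertex 8.35 19.60 0.00
      vertex 14.97 18.30 0.00
      vertex 19.19 13.04 0.00
    endloop
  endfacet
  facet normal 0.0000 0.0000 -1.0000
    outer loop
      vertex 2.44 16.35 0.00
      vertex 8.35 19.60 0.00
      vertex 19.19 13.04 0.00
    endloop
  endfacet
  facet normal 0.0000 0.0000 -1.0000
    outer loop
      vertex 0.00 10.06 0.00
      vertex 2.44 16.35 0.00
      vertex 19.19 13.04 0.00
    endloop
  endfacet
  facet normal 0.0000 0.0000 -1.0000
    outer loop
      vertex 2.18 3.68 0.00
      vertex 0.00 10.06 0.00
      vertex 19.19 13.04 0.00
    endloop
  endfacet
  facet normal 0.0000 0.0000 -1.0000
    outer loop
      vertex 7.95 0.19 0.00
      vertex 2.18 3.68 0.00
      vertex 19.19 13.04 0.00
    endloop
  endfacet
  facet normal 0.0000 0.0000 -1.0000
    outer loop
      vertex 14.61 1.22 0.00
      vertex 7.95 0.19 0.00
      vertex 19.19 13.04 0.00
    endloop
  endfacet
  facet normal 0.0000 0.0000 -1.0000
    outer loop
      vertex 19.05 6.30 0.00
      vertex 14.61 1.22 0.00
      vertex 19.19 13.04 0.00
    endloop
  endfacet
  facet normal 0.6447 0.5173 0.5628
    outer loop
      vertex 19.19 13.04 0.00
      vertex 14.97 18.30 0.00
      vertex 9.86 9.86 13.61
    endloop
  endfacet
  facet normal 0.1593 0.8111 0.5628
    outer loop
      vertex 14.97 18.30 0.00
      vertex 8.35 19.60 0.00
      vertex 9.86 9.86 13.61
    endloop
  endfacet
  facet normal -0.3984 0.7244 0.5626
    outer loop
      vertex 8.35 19.60 0.00
      vertex 2.44 16.35 0.00
      vertex 9.86 9.86 13.61
    endloop
  endfacet
  facet normal -0.7707 0.2990 0.5627
    outer loop
      vertex 2.44 16.35 0.00
      vertex 0.00 10.06 0.00
      vertex 9.86 9.86 13.61
    endloop
  endfacet
  facet normal -0.7822 -0.2673 0.5628
    outer loop
      vertex 0.00 10.06 0.00
      vertex 2.18 3.68 0.00
      vertex 9.86 9.86 13.61
    endloop
  endfacet
  facet normal -0.4279 -0.7074 0.5626
    outer loop
      vertex 2.18 3.68 0.00
      vertex 7.95 0.19 0.00
      vertex 9.86 9.86 13.61
    endloop
  endfacet
  facet normal 0.1263 -0.8169 0.5627
    outer loop
      vertex 7.95 0.19 0.00
      vertex 14.61 1.22 0.00
      vertex 9.86 9.86 13.61
    endloop
  endfacet
  facet normal 0.6225 -0.5440 0.5626
    outer loop
      vertex 14.61 1.22 0.00
      vertex 19.05 6.30 0.00
      vertex 9.86 9.86 13.61
    endloop
  endfacet
  facet normal 0.8265 -0.0172 0.5626
    outer loop
      vertex 19.05 6.30 0.00
      vertex 19.19 13.04 0.00
      vertex 9.86 9.86 13.61
    endloop
  endfacet
endsolid part

The G0 Z moves step by Δz≈1.70 mm. The G1 loops shrink linearly with z, so the solid tapers from its base footprint up to z≈13.6. Closing with a flat bottom cap and the tapered top and triangulating gives 16 facets — a regular 9-sided pyramid, base circumscribed radius ≈ 9.86 mm, apex at z ≈ 13.6 mm.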